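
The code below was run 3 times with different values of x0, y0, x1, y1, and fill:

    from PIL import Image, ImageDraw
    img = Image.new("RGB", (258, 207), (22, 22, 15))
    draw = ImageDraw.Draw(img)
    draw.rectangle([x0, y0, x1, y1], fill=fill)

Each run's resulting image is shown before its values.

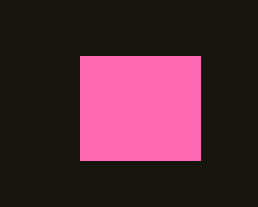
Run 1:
x0 = 80
y0 = 56
x1 = 200
y1 = 160
fill = 'hotpink'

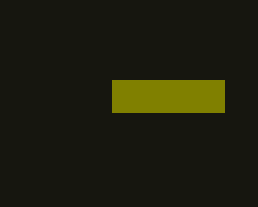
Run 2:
x0 = 112, y0 = 80, x1 = 224, y1 = 112, fill = 'olive'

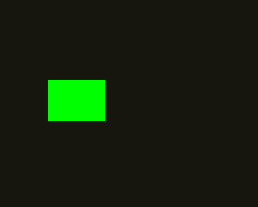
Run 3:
x0 = 48
y0 = 80
x1 = 104
y1 = 120
fill = 'lime'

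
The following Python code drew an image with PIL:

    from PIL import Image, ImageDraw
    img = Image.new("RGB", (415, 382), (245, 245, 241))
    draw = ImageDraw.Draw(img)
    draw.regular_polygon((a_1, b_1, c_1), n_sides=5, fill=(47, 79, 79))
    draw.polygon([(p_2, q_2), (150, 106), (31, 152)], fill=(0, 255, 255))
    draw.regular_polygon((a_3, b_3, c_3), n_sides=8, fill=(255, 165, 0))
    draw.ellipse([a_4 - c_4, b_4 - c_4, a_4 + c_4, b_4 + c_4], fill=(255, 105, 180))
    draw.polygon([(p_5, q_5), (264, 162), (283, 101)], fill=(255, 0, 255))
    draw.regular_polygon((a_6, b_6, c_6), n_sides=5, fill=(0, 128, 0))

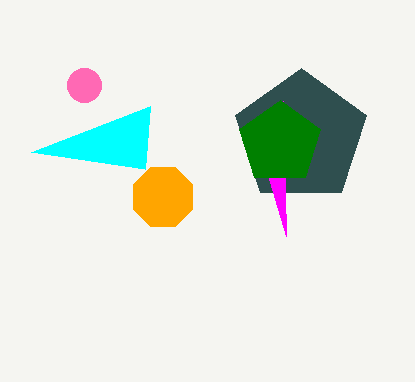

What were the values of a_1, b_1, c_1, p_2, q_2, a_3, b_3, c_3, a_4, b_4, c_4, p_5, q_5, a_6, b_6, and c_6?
a_1 = 301
b_1 = 137
c_1 = 69
p_2 = 145
q_2 = 169
a_3 = 163
b_3 = 197
c_3 = 32
a_4 = 84
b_4 = 85
c_4 = 17
p_5 = 286
q_5 = 236
a_6 = 280
b_6 = 143
c_6 = 43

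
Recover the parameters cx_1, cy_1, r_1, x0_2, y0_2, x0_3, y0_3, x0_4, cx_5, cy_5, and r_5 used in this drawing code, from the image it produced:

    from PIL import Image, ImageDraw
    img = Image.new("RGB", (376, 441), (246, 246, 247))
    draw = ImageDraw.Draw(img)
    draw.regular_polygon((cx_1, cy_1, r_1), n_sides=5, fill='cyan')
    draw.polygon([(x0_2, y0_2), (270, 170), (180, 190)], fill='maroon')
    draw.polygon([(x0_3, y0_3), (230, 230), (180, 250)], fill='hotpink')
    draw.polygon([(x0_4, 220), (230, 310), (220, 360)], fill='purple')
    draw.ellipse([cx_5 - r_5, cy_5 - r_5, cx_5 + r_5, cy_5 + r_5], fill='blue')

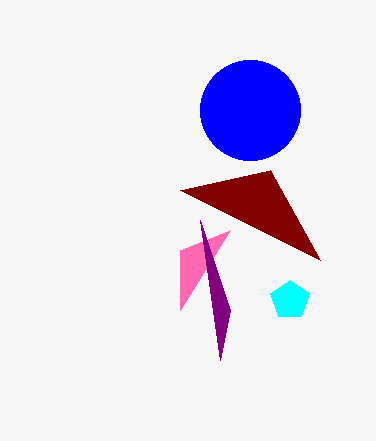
cx_1 = 290
cy_1 = 300
r_1 = 20
x0_2 = 320
y0_2 = 260
x0_3 = 180
y0_3 = 310
x0_4 = 200
cx_5 = 250
cy_5 = 110
r_5 = 50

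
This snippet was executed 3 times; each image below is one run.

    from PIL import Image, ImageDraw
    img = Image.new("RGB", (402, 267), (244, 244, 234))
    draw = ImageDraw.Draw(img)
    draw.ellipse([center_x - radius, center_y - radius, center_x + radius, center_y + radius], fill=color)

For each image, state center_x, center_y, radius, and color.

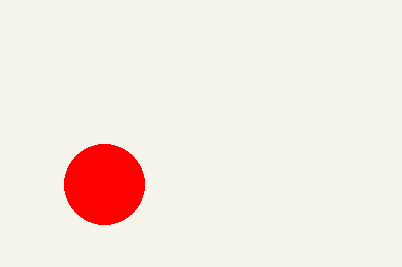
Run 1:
center_x = 104; center_y = 184; radius = 40; color = 'red'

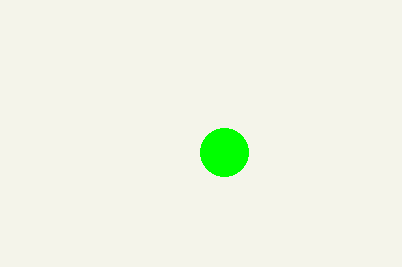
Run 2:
center_x = 224, center_y = 152, radius = 24, color = 'lime'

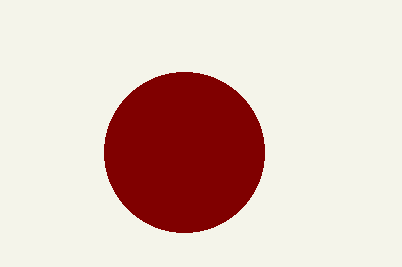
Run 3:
center_x = 184
center_y = 152
radius = 80
color = 'maroon'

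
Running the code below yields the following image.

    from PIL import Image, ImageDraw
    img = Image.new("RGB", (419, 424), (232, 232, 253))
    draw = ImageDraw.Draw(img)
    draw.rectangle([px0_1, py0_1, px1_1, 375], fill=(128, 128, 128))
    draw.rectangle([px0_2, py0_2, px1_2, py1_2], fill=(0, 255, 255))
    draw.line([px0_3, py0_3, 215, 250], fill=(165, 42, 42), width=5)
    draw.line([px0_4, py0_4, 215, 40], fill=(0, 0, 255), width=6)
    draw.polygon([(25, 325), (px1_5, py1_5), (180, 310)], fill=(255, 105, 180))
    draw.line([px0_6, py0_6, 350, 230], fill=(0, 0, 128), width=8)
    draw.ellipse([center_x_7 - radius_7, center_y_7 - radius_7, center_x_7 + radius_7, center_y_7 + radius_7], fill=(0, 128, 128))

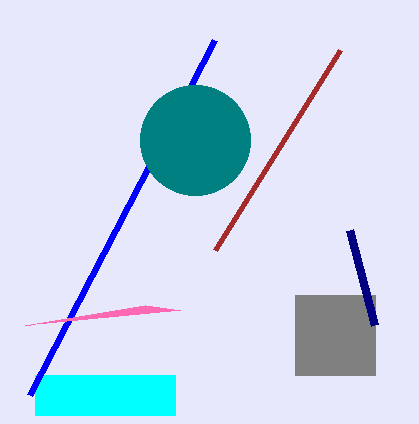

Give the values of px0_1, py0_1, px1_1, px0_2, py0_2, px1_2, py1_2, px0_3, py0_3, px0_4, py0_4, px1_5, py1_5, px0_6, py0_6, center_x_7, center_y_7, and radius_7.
px0_1 = 295
py0_1 = 295
px1_1 = 375
px0_2 = 35
py0_2 = 375
px1_2 = 175
py1_2 = 415
px0_3 = 340
py0_3 = 50
px0_4 = 30
py0_4 = 395
px1_5 = 145
py1_5 = 305
px0_6 = 375
py0_6 = 325
center_x_7 = 195
center_y_7 = 140
radius_7 = 55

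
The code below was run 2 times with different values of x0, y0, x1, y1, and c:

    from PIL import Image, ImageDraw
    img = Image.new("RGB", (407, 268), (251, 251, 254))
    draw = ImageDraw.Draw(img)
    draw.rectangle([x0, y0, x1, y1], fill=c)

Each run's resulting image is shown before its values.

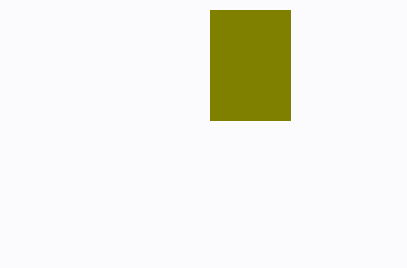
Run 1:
x0 = 210, y0 = 10, x1 = 290, y1 = 120, c = 'olive'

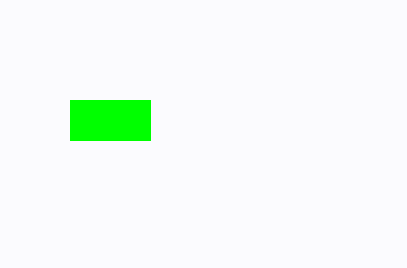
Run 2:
x0 = 70; y0 = 100; x1 = 150; y1 = 140; c = 'lime'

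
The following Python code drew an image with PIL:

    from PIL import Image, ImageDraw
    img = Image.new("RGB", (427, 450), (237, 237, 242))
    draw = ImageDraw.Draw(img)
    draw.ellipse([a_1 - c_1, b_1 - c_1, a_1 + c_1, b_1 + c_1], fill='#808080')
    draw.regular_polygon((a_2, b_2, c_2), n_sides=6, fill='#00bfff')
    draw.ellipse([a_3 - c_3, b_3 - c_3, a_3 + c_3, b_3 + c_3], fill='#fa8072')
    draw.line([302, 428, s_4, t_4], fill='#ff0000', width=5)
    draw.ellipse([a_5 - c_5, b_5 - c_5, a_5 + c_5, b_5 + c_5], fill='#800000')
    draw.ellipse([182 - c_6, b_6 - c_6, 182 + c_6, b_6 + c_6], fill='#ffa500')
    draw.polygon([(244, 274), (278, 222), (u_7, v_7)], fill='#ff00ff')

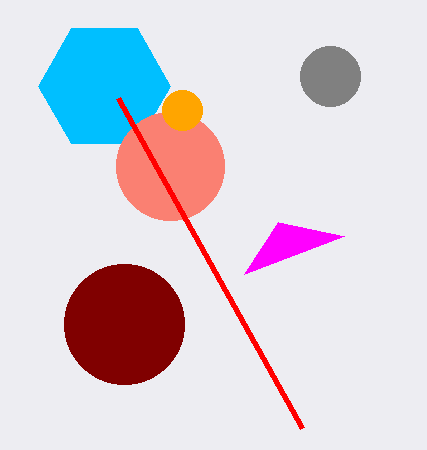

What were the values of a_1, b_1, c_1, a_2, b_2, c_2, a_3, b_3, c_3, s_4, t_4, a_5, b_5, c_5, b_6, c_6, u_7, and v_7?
a_1 = 330
b_1 = 76
c_1 = 30
a_2 = 104
b_2 = 86
c_2 = 66
a_3 = 170
b_3 = 166
c_3 = 54
s_4 = 118
t_4 = 98
a_5 = 124
b_5 = 324
c_5 = 60
b_6 = 110
c_6 = 20
u_7 = 344
v_7 = 236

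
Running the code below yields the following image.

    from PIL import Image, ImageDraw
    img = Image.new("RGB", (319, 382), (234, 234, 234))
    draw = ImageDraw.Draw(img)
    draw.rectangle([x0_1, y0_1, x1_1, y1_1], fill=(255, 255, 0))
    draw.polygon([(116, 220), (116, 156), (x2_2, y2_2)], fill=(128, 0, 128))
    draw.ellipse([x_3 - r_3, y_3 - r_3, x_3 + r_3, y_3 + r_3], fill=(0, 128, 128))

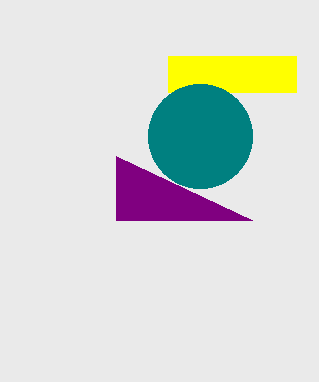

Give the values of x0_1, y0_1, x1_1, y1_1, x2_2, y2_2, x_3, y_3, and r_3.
x0_1 = 168; y0_1 = 56; x1_1 = 296; y1_1 = 92; x2_2 = 252; y2_2 = 220; x_3 = 200; y_3 = 136; r_3 = 52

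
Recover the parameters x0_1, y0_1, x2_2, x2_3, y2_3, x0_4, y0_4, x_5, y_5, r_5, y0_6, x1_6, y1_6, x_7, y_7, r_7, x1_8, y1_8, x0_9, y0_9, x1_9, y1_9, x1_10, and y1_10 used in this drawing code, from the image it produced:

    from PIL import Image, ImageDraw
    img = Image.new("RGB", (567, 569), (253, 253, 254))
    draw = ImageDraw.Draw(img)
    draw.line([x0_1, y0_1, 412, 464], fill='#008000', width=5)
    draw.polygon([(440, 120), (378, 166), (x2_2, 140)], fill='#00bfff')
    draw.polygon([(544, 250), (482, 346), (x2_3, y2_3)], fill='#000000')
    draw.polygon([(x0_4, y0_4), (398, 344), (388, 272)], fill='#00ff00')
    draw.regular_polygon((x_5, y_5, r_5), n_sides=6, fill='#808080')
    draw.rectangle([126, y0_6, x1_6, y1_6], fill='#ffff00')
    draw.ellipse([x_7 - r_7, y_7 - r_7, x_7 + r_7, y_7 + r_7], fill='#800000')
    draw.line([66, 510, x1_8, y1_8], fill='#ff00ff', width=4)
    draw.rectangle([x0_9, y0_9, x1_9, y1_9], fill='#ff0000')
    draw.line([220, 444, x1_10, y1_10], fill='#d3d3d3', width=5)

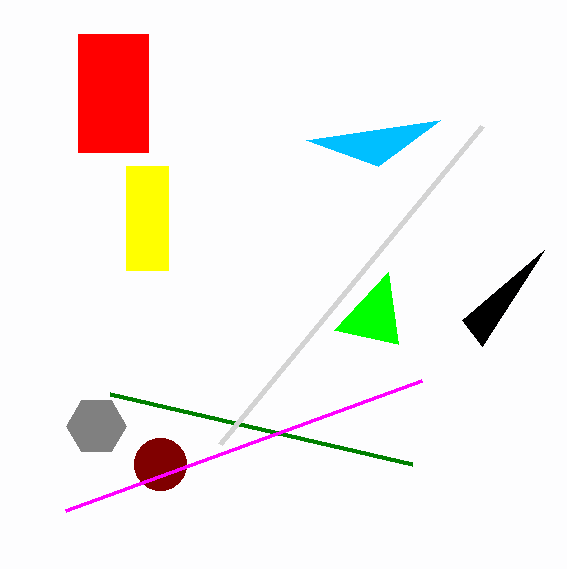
x0_1 = 110
y0_1 = 394
x2_2 = 306
x2_3 = 462
y2_3 = 320
x0_4 = 334
y0_4 = 330
x_5 = 96
y_5 = 426
r_5 = 30
y0_6 = 166
x1_6 = 168
y1_6 = 270
x_7 = 160
y_7 = 464
r_7 = 26
x1_8 = 422
y1_8 = 380
x0_9 = 78
y0_9 = 34
x1_9 = 148
y1_9 = 152
x1_10 = 482
y1_10 = 126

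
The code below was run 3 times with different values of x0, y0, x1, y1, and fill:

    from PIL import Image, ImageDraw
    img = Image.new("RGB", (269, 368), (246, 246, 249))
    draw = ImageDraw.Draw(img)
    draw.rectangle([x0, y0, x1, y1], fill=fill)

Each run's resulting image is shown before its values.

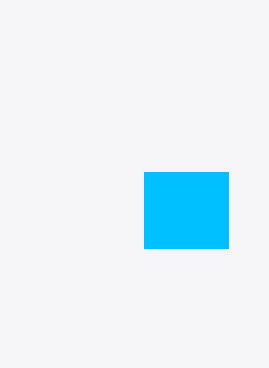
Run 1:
x0 = 144, y0 = 172, x1 = 228, y1 = 248, fill = 'deepskyblue'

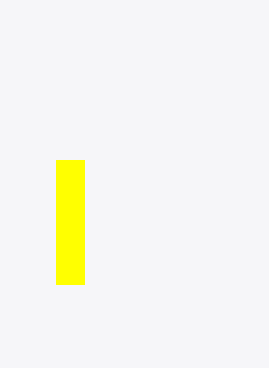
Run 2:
x0 = 56, y0 = 160, x1 = 84, y1 = 284, fill = 'yellow'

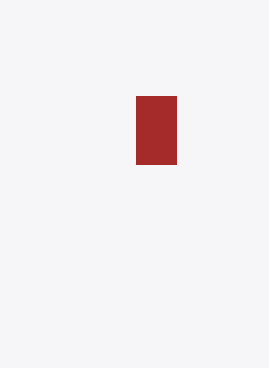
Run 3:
x0 = 136; y0 = 96; x1 = 176; y1 = 164; fill = 'brown'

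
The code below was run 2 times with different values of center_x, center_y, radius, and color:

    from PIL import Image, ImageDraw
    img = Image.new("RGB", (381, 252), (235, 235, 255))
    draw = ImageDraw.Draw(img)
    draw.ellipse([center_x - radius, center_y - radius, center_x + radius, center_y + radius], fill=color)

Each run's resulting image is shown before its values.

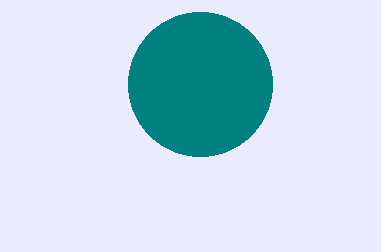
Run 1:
center_x = 200, center_y = 84, radius = 72, color = 'teal'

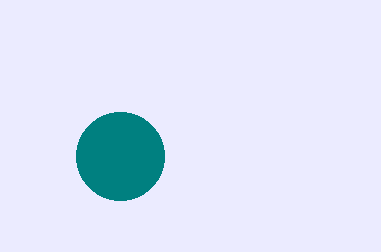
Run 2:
center_x = 120, center_y = 156, radius = 44, color = 'teal'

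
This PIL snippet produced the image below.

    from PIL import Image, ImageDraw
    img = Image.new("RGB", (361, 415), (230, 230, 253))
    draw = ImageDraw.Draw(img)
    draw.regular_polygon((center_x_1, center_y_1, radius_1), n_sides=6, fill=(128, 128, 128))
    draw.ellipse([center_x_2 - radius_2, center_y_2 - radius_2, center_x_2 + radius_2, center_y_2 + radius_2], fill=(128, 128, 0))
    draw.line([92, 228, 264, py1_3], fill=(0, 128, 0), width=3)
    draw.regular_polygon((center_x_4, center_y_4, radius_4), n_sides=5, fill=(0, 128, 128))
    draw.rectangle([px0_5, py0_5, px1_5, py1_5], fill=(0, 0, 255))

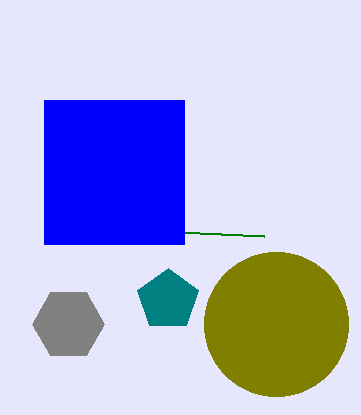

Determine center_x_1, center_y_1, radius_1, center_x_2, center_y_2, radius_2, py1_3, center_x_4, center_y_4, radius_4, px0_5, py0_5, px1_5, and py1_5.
center_x_1 = 68; center_y_1 = 324; radius_1 = 36; center_x_2 = 276; center_y_2 = 324; radius_2 = 72; py1_3 = 236; center_x_4 = 168; center_y_4 = 300; radius_4 = 32; px0_5 = 44; py0_5 = 100; px1_5 = 184; py1_5 = 244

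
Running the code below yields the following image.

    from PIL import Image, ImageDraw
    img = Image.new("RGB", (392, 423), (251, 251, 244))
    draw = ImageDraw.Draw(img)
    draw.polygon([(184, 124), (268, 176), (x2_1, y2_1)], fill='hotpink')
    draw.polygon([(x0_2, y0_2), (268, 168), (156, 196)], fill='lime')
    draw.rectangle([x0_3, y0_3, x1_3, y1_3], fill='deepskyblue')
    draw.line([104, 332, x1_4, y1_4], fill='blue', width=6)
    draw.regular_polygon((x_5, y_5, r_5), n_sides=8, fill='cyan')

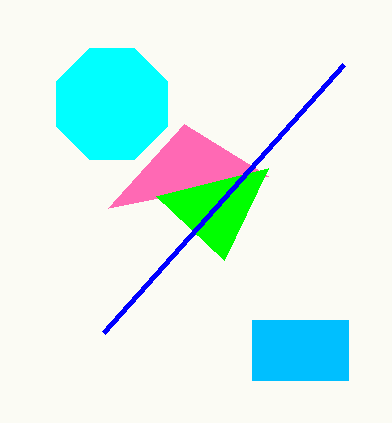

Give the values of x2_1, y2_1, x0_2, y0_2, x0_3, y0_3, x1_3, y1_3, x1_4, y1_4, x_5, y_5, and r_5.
x2_1 = 108; y2_1 = 208; x0_2 = 224; y0_2 = 260; x0_3 = 252; y0_3 = 320; x1_3 = 348; y1_3 = 380; x1_4 = 344; y1_4 = 64; x_5 = 112; y_5 = 104; r_5 = 60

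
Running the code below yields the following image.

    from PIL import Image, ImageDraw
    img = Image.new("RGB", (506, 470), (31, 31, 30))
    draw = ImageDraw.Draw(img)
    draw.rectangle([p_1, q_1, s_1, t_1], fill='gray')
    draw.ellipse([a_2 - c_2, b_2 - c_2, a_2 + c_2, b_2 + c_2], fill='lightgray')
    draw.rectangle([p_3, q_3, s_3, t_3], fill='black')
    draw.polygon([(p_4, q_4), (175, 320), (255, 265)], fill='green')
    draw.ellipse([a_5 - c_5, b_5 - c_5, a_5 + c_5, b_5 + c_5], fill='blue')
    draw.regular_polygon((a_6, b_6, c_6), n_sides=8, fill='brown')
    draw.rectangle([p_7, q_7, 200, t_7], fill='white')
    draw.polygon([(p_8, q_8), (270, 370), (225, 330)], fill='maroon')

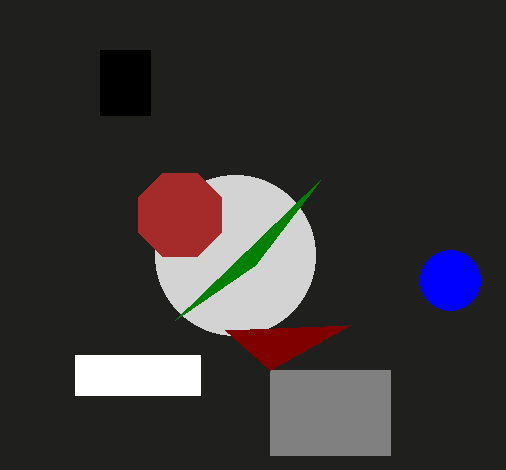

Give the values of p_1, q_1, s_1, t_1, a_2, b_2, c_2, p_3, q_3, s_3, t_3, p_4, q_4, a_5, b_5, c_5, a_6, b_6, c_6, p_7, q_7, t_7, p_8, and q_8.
p_1 = 270, q_1 = 370, s_1 = 390, t_1 = 455, a_2 = 235, b_2 = 255, c_2 = 80, p_3 = 100, q_3 = 50, s_3 = 150, t_3 = 115, p_4 = 320, q_4 = 180, a_5 = 450, b_5 = 280, c_5 = 30, a_6 = 180, b_6 = 215, c_6 = 45, p_7 = 75, q_7 = 355, t_7 = 395, p_8 = 350, q_8 = 325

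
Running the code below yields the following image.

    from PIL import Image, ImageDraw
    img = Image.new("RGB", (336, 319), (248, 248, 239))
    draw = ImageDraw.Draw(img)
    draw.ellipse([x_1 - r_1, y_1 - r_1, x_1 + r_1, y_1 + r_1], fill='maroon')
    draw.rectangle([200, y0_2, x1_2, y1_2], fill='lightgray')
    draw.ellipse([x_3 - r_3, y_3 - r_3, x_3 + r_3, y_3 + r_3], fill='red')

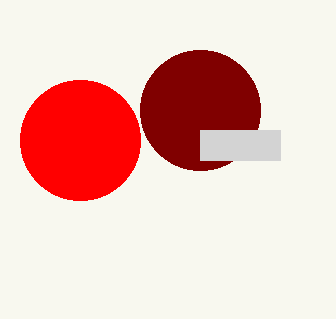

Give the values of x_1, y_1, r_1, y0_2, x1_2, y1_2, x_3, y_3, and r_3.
x_1 = 200, y_1 = 110, r_1 = 60, y0_2 = 130, x1_2 = 280, y1_2 = 160, x_3 = 80, y_3 = 140, r_3 = 60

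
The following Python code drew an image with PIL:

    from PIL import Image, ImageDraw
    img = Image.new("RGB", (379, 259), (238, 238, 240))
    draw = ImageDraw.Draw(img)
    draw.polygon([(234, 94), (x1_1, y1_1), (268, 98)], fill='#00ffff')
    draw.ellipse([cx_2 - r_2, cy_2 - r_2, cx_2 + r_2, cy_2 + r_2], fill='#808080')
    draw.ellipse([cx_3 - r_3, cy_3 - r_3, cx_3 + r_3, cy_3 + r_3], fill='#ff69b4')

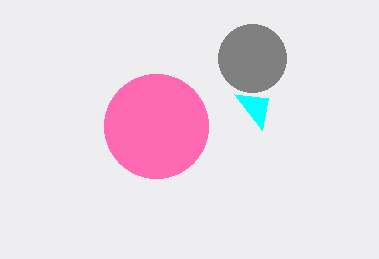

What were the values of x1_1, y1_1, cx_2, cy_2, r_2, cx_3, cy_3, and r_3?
x1_1 = 262, y1_1 = 130, cx_2 = 252, cy_2 = 58, r_2 = 34, cx_3 = 156, cy_3 = 126, r_3 = 52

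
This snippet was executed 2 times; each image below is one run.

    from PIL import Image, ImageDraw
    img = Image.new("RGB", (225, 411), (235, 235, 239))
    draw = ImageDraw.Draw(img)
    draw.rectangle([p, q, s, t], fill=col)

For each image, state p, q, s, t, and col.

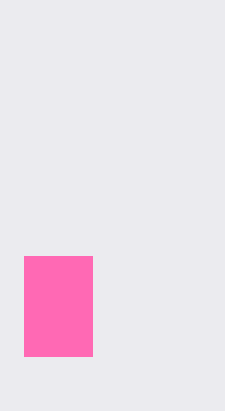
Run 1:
p = 24, q = 256, s = 92, t = 356, col = 'hotpink'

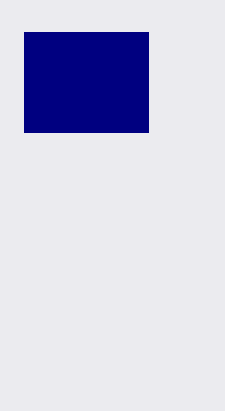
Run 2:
p = 24; q = 32; s = 148; t = 132; col = 'navy'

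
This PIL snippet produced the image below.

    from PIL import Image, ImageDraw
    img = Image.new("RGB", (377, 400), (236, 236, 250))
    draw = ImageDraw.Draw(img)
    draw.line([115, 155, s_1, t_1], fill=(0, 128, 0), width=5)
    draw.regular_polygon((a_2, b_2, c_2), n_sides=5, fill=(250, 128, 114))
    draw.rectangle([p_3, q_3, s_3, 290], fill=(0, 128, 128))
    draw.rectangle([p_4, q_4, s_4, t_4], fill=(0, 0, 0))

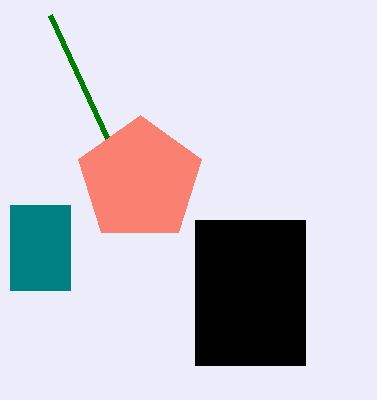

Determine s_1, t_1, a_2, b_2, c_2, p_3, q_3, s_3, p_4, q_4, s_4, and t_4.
s_1 = 50, t_1 = 15, a_2 = 140, b_2 = 180, c_2 = 65, p_3 = 10, q_3 = 205, s_3 = 70, p_4 = 195, q_4 = 220, s_4 = 305, t_4 = 365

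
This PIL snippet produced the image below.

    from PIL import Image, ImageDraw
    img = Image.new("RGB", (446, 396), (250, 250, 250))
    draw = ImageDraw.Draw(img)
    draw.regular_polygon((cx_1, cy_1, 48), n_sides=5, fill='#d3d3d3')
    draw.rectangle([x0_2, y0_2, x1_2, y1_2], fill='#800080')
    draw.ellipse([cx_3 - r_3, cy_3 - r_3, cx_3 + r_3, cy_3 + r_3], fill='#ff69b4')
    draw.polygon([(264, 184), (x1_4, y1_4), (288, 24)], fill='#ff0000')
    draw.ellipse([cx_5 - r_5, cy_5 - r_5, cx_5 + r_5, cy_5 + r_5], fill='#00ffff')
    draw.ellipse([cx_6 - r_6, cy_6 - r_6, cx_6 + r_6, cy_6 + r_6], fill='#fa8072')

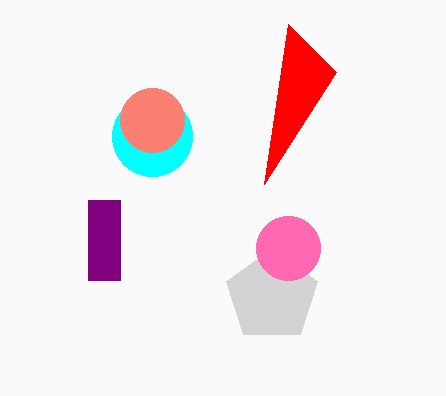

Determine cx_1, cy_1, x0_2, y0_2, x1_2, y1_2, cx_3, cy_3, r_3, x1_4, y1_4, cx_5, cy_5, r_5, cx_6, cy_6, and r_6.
cx_1 = 272, cy_1 = 296, x0_2 = 88, y0_2 = 200, x1_2 = 120, y1_2 = 280, cx_3 = 288, cy_3 = 248, r_3 = 32, x1_4 = 336, y1_4 = 72, cx_5 = 152, cy_5 = 136, r_5 = 40, cx_6 = 152, cy_6 = 120, r_6 = 32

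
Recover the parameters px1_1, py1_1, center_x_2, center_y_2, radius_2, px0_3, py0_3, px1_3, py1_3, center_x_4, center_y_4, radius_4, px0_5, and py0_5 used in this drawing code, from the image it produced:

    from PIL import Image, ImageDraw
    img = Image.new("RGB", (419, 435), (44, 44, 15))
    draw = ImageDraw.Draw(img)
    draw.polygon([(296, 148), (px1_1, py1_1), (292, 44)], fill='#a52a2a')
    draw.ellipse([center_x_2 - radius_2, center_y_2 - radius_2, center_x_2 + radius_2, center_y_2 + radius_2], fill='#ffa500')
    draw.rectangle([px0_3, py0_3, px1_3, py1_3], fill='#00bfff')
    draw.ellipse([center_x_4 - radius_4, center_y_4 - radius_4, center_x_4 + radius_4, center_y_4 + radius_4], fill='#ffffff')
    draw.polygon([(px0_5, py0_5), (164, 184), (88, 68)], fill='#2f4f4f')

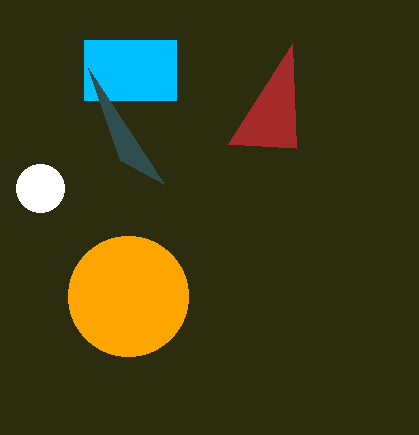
px1_1 = 228
py1_1 = 144
center_x_2 = 128
center_y_2 = 296
radius_2 = 60
px0_3 = 84
py0_3 = 40
px1_3 = 176
py1_3 = 100
center_x_4 = 40
center_y_4 = 188
radius_4 = 24
px0_5 = 120
py0_5 = 160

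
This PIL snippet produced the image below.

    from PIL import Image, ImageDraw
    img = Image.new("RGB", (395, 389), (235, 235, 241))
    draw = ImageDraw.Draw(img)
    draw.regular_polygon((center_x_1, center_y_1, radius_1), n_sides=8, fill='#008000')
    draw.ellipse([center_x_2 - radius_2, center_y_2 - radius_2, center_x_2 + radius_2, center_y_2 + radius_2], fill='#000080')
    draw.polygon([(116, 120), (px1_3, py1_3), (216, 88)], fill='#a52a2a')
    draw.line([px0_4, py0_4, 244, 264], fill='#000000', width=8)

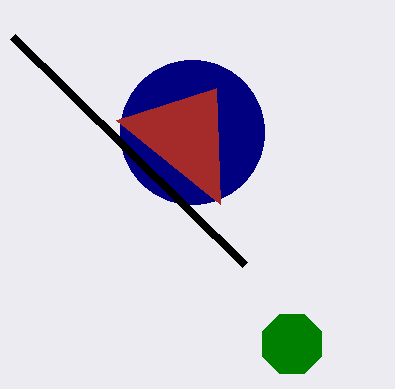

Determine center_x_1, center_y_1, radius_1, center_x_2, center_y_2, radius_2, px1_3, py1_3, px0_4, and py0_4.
center_x_1 = 292, center_y_1 = 344, radius_1 = 32, center_x_2 = 192, center_y_2 = 132, radius_2 = 72, px1_3 = 220, py1_3 = 204, px0_4 = 12, py0_4 = 36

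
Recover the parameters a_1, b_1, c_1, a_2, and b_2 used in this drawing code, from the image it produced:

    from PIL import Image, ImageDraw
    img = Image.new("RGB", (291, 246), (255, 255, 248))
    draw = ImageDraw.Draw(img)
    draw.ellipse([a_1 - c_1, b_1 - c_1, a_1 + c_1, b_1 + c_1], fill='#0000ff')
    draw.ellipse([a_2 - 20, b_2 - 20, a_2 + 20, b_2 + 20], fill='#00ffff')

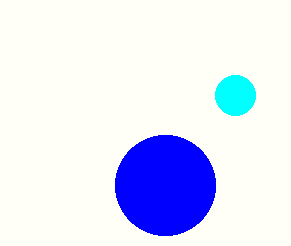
a_1 = 165, b_1 = 185, c_1 = 50, a_2 = 235, b_2 = 95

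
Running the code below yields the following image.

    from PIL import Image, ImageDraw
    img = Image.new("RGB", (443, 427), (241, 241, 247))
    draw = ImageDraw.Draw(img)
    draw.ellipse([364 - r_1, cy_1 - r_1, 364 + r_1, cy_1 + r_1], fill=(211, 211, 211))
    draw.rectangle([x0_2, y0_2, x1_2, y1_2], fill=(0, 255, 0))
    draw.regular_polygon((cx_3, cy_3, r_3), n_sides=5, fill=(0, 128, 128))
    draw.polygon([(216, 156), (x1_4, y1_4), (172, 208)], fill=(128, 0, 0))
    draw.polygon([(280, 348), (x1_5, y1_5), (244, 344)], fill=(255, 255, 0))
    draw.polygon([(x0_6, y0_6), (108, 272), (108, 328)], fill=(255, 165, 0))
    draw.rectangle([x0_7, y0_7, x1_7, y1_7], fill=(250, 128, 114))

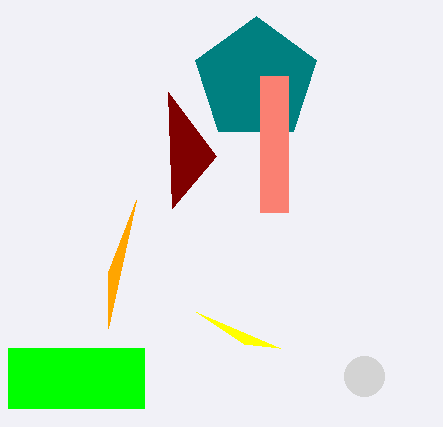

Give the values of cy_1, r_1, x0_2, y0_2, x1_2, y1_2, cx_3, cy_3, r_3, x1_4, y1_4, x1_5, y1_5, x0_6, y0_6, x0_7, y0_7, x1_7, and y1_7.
cy_1 = 376; r_1 = 20; x0_2 = 8; y0_2 = 348; x1_2 = 144; y1_2 = 408; cx_3 = 256; cy_3 = 80; r_3 = 64; x1_4 = 168; y1_4 = 92; x1_5 = 196; y1_5 = 312; x0_6 = 136; y0_6 = 200; x0_7 = 260; y0_7 = 76; x1_7 = 288; y1_7 = 212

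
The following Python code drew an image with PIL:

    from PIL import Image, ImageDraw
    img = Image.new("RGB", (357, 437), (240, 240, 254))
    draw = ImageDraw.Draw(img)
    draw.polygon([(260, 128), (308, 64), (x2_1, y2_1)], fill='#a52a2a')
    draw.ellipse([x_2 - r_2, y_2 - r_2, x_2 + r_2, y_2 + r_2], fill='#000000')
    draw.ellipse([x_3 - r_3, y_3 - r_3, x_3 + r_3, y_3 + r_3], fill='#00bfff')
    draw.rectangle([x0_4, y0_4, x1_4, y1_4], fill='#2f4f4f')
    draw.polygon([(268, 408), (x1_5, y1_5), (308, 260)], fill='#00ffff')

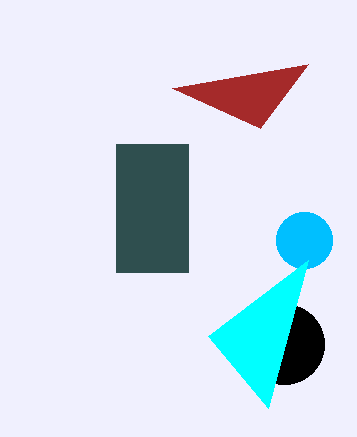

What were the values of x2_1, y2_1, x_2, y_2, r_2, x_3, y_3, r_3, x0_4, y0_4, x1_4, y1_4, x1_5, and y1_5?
x2_1 = 172, y2_1 = 88, x_2 = 284, y_2 = 344, r_2 = 40, x_3 = 304, y_3 = 240, r_3 = 28, x0_4 = 116, y0_4 = 144, x1_4 = 188, y1_4 = 272, x1_5 = 208, y1_5 = 336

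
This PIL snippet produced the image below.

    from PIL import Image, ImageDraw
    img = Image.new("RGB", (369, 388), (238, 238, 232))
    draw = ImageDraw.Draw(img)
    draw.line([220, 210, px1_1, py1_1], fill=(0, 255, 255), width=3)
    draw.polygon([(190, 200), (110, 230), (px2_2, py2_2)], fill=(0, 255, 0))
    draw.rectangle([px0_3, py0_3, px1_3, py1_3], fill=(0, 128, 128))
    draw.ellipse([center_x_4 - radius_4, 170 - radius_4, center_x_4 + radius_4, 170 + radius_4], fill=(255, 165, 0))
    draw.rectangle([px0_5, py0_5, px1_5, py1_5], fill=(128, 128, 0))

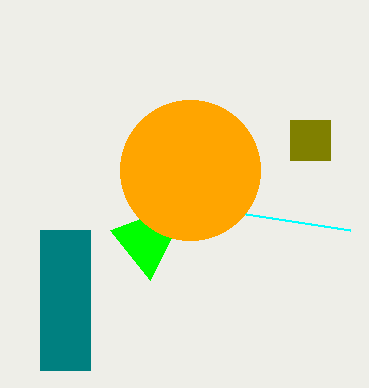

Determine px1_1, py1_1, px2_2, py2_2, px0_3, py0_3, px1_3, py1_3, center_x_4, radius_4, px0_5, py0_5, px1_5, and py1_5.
px1_1 = 350
py1_1 = 230
px2_2 = 150
py2_2 = 280
px0_3 = 40
py0_3 = 230
px1_3 = 90
py1_3 = 370
center_x_4 = 190
radius_4 = 70
px0_5 = 290
py0_5 = 120
px1_5 = 330
py1_5 = 160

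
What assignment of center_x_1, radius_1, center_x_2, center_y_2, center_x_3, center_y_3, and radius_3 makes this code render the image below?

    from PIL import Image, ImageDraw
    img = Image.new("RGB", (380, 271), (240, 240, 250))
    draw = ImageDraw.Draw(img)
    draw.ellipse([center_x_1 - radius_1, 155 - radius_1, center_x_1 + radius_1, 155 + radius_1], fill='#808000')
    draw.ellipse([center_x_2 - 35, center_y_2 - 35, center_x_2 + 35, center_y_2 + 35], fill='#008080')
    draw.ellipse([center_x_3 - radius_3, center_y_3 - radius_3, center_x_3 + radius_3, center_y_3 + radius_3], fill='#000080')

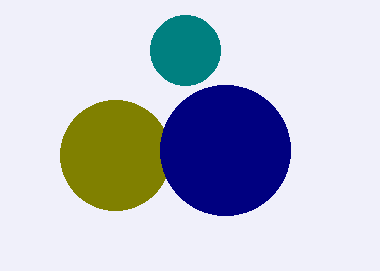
center_x_1 = 115; radius_1 = 55; center_x_2 = 185; center_y_2 = 50; center_x_3 = 225; center_y_3 = 150; radius_3 = 65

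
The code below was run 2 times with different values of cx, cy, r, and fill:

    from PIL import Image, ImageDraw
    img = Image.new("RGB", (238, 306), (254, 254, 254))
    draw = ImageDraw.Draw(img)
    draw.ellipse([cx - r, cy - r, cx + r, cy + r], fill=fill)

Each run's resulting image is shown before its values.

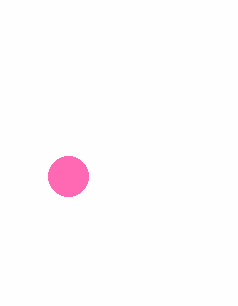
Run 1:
cx = 68, cy = 176, r = 20, fill = 'hotpink'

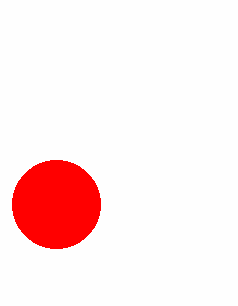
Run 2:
cx = 56; cy = 204; r = 44; fill = 'red'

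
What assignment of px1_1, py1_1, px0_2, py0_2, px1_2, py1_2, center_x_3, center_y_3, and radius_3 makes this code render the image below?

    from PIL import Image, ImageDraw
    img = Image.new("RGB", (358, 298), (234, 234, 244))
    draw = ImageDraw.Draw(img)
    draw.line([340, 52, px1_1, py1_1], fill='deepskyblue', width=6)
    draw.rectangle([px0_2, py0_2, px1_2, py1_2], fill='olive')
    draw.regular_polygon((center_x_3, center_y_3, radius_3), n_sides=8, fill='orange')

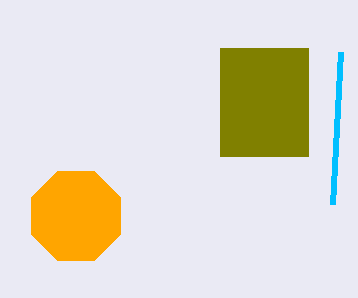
px1_1 = 332; py1_1 = 204; px0_2 = 220; py0_2 = 48; px1_2 = 308; py1_2 = 156; center_x_3 = 76; center_y_3 = 216; radius_3 = 48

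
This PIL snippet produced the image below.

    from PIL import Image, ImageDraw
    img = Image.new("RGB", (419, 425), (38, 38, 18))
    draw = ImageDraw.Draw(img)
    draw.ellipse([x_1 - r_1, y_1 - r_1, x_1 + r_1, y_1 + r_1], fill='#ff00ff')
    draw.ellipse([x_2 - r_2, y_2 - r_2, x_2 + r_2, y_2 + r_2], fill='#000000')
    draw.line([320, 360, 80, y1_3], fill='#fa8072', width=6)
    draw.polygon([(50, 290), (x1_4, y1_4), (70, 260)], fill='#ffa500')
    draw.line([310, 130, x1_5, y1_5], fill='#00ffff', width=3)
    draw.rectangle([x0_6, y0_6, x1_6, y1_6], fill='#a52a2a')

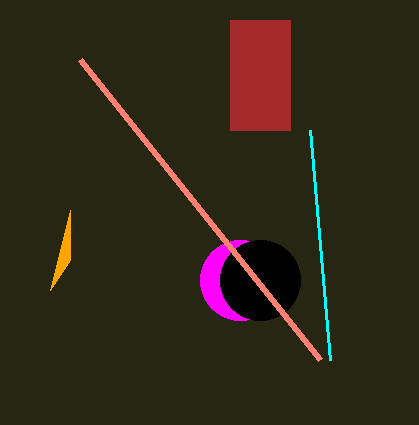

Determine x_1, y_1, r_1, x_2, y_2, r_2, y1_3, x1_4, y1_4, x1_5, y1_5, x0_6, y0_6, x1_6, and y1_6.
x_1 = 240; y_1 = 280; r_1 = 40; x_2 = 260; y_2 = 280; r_2 = 40; y1_3 = 60; x1_4 = 70; y1_4 = 210; x1_5 = 330; y1_5 = 360; x0_6 = 230; y0_6 = 20; x1_6 = 290; y1_6 = 130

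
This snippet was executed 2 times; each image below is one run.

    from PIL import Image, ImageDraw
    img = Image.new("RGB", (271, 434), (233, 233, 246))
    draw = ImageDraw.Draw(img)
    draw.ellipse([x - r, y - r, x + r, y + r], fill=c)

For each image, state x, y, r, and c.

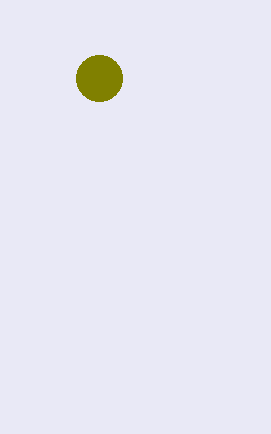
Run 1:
x = 99, y = 78, r = 23, c = 'olive'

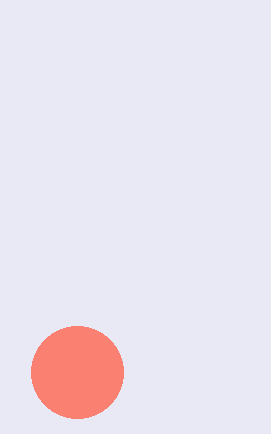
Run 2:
x = 77, y = 372, r = 46, c = 'salmon'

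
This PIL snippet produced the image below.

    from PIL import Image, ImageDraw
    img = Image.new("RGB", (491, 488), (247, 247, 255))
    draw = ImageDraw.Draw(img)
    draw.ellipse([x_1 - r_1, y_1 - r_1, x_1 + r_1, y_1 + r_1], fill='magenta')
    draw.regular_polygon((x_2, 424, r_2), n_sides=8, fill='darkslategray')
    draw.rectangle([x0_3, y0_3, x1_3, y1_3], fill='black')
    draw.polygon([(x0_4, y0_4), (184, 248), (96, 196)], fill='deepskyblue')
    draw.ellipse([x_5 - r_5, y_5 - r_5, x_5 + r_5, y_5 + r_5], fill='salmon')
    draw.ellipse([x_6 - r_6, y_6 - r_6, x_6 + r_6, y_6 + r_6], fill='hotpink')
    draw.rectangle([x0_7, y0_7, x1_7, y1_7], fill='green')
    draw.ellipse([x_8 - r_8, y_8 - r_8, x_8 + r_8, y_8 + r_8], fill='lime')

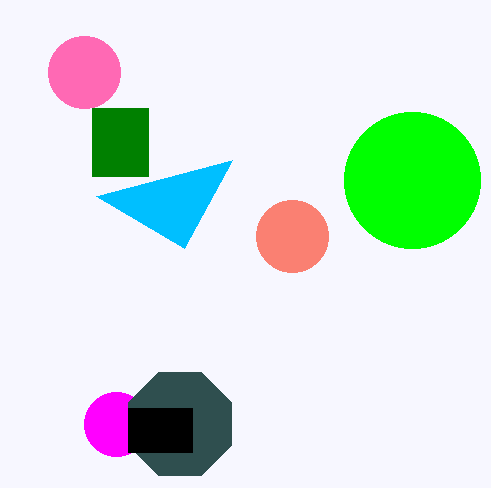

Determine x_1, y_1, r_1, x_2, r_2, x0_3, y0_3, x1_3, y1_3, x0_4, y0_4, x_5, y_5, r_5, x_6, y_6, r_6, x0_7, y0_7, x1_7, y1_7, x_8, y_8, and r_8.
x_1 = 116; y_1 = 424; r_1 = 32; x_2 = 180; r_2 = 56; x0_3 = 128; y0_3 = 408; x1_3 = 192; y1_3 = 452; x0_4 = 232; y0_4 = 160; x_5 = 292; y_5 = 236; r_5 = 36; x_6 = 84; y_6 = 72; r_6 = 36; x0_7 = 92; y0_7 = 108; x1_7 = 148; y1_7 = 176; x_8 = 412; y_8 = 180; r_8 = 68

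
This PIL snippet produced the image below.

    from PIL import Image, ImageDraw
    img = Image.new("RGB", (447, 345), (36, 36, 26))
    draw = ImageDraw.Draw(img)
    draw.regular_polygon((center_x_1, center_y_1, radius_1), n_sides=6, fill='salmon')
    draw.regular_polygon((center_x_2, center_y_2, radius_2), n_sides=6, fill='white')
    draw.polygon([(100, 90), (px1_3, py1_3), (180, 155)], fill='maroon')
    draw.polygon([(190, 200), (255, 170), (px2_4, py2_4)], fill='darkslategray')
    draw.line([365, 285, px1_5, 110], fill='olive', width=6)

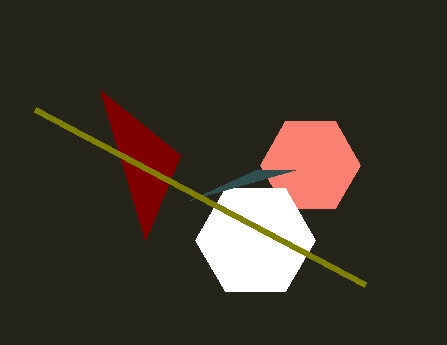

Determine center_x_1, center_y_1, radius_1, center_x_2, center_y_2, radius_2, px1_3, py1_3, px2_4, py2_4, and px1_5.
center_x_1 = 310
center_y_1 = 165
radius_1 = 50
center_x_2 = 255
center_y_2 = 240
radius_2 = 60
px1_3 = 145
py1_3 = 240
px2_4 = 295
py2_4 = 170
px1_5 = 35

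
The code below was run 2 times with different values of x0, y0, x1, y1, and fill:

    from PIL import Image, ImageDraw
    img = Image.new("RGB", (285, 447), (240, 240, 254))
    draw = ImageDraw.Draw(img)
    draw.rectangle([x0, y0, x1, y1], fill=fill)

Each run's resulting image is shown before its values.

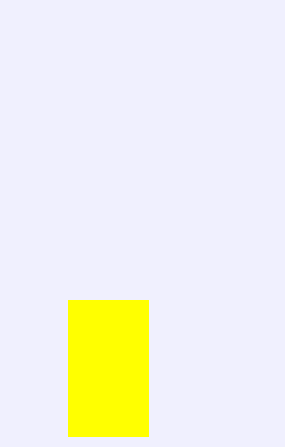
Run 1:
x0 = 68
y0 = 300
x1 = 148
y1 = 436
fill = 'yellow'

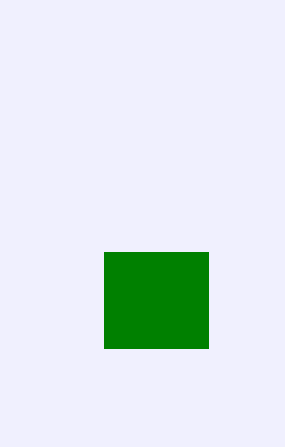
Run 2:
x0 = 104; y0 = 252; x1 = 208; y1 = 348; fill = 'green'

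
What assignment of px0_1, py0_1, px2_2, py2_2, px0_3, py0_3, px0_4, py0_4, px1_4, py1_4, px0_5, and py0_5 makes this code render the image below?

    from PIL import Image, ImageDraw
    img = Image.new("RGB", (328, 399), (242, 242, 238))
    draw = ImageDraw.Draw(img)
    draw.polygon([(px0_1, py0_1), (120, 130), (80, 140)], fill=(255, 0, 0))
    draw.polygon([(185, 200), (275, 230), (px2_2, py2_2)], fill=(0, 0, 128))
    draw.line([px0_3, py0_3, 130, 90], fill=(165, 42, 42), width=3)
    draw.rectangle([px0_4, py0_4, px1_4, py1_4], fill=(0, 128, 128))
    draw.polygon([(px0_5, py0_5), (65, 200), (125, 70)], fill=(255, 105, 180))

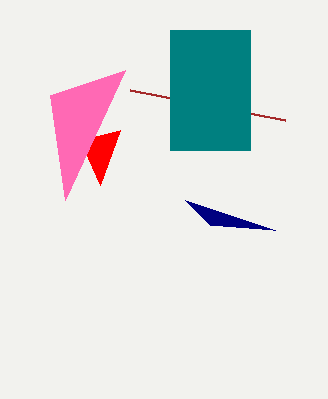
px0_1 = 100
py0_1 = 185
px2_2 = 210
py2_2 = 225
px0_3 = 285
py0_3 = 120
px0_4 = 170
py0_4 = 30
px1_4 = 250
py1_4 = 150
px0_5 = 50
py0_5 = 95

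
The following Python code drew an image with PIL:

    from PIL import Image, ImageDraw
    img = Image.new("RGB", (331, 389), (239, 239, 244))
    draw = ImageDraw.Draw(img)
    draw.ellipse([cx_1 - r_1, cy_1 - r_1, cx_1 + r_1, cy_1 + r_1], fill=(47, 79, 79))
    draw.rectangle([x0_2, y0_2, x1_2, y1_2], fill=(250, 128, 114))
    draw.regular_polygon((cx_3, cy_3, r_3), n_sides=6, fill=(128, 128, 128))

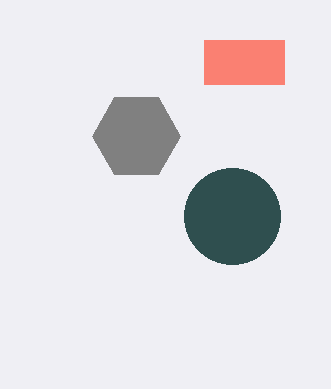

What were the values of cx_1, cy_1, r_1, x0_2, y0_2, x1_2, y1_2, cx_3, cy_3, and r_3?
cx_1 = 232
cy_1 = 216
r_1 = 48
x0_2 = 204
y0_2 = 40
x1_2 = 284
y1_2 = 84
cx_3 = 136
cy_3 = 136
r_3 = 44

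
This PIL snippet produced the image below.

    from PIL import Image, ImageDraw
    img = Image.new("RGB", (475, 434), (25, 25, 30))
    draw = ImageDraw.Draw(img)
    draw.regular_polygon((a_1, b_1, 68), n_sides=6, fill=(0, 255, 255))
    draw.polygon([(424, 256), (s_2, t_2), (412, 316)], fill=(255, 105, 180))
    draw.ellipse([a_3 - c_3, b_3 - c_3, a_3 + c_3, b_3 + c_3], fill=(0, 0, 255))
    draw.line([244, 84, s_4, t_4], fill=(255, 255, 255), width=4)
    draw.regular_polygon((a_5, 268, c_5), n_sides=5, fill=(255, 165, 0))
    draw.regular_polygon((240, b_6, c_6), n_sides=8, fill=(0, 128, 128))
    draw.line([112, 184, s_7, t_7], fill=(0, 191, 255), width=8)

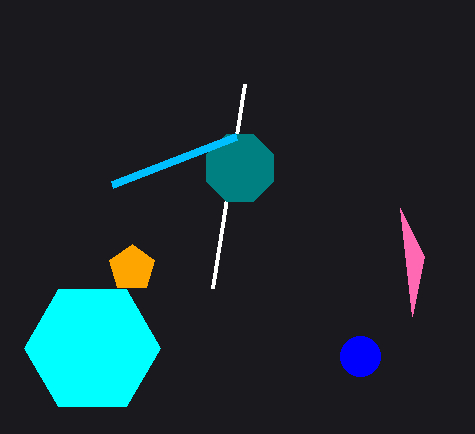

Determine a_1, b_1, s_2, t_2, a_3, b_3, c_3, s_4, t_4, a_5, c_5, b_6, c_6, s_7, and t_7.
a_1 = 92, b_1 = 348, s_2 = 400, t_2 = 208, a_3 = 360, b_3 = 356, c_3 = 20, s_4 = 212, t_4 = 288, a_5 = 132, c_5 = 24, b_6 = 168, c_6 = 36, s_7 = 236, t_7 = 136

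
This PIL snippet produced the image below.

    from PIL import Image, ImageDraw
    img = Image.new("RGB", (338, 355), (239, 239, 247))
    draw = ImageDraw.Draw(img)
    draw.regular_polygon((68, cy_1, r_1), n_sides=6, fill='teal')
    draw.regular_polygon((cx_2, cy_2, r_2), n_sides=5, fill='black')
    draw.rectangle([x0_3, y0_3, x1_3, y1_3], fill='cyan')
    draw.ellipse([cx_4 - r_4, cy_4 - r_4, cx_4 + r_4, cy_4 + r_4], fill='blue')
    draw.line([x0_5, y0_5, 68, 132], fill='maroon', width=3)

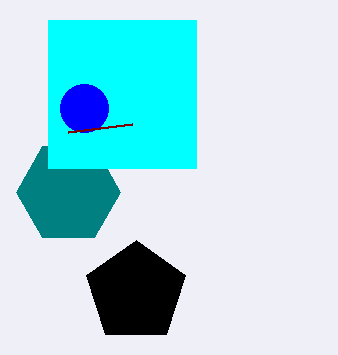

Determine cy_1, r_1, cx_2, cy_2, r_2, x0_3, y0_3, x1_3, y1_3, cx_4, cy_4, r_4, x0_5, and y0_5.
cy_1 = 192; r_1 = 52; cx_2 = 136; cy_2 = 292; r_2 = 52; x0_3 = 48; y0_3 = 20; x1_3 = 196; y1_3 = 168; cx_4 = 84; cy_4 = 108; r_4 = 24; x0_5 = 132; y0_5 = 124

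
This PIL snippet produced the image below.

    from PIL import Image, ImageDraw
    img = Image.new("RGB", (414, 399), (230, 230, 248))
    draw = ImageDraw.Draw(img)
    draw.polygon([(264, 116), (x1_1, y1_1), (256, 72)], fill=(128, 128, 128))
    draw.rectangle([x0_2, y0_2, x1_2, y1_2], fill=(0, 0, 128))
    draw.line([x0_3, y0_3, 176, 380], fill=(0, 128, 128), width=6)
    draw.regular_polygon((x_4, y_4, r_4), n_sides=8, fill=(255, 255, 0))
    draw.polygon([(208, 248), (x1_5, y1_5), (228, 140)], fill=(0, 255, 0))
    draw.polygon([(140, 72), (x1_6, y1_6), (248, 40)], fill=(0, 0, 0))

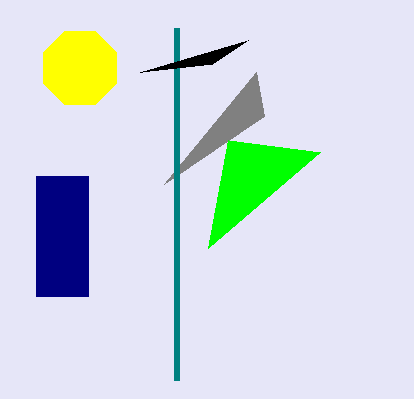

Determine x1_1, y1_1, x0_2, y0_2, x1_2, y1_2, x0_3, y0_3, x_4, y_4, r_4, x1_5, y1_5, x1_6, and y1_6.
x1_1 = 164; y1_1 = 184; x0_2 = 36; y0_2 = 176; x1_2 = 88; y1_2 = 296; x0_3 = 176; y0_3 = 28; x_4 = 80; y_4 = 68; r_4 = 40; x1_5 = 320; y1_5 = 152; x1_6 = 212; y1_6 = 64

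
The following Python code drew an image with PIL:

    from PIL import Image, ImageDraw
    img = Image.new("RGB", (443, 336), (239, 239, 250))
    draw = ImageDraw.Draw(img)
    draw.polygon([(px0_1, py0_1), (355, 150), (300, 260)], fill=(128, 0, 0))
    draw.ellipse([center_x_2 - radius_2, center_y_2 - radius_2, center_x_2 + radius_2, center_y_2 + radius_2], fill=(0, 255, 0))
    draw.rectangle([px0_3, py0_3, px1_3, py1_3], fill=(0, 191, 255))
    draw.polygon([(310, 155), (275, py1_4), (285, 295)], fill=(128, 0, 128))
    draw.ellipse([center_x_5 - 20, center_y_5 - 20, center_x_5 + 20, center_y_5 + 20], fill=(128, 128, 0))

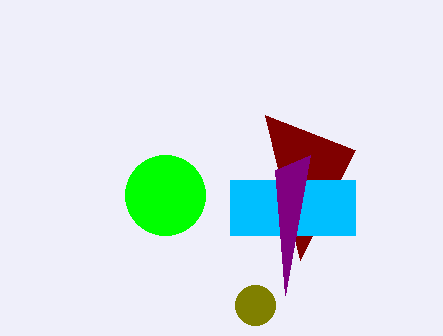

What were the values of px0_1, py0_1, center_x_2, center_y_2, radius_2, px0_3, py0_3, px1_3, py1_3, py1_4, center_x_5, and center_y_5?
px0_1 = 265; py0_1 = 115; center_x_2 = 165; center_y_2 = 195; radius_2 = 40; px0_3 = 230; py0_3 = 180; px1_3 = 355; py1_3 = 235; py1_4 = 170; center_x_5 = 255; center_y_5 = 305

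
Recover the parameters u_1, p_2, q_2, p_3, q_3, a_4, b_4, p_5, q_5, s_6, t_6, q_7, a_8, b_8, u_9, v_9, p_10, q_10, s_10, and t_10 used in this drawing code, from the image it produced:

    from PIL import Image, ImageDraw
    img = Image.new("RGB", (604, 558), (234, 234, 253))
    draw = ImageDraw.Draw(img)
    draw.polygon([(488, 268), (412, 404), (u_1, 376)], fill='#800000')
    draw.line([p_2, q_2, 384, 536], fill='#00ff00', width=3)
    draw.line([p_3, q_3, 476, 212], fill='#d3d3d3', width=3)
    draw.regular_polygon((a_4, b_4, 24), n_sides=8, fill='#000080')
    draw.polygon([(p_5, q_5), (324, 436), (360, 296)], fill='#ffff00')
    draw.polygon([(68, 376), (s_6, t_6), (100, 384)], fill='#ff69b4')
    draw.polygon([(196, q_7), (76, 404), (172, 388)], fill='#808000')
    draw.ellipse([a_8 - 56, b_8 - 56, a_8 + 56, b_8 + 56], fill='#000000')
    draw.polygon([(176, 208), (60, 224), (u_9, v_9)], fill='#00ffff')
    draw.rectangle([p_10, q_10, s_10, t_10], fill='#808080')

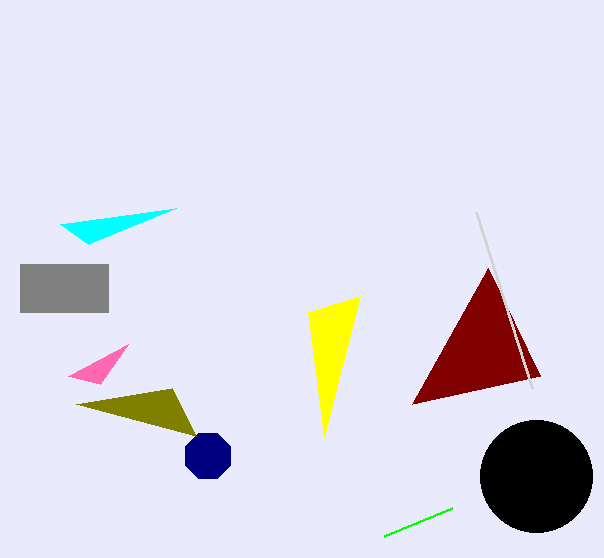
u_1 = 540
p_2 = 452
q_2 = 508
p_3 = 532
q_3 = 388
a_4 = 208
b_4 = 456
p_5 = 308
q_5 = 312
s_6 = 128
t_6 = 344
q_7 = 436
a_8 = 536
b_8 = 476
u_9 = 88
v_9 = 244
p_10 = 20
q_10 = 264
s_10 = 108
t_10 = 312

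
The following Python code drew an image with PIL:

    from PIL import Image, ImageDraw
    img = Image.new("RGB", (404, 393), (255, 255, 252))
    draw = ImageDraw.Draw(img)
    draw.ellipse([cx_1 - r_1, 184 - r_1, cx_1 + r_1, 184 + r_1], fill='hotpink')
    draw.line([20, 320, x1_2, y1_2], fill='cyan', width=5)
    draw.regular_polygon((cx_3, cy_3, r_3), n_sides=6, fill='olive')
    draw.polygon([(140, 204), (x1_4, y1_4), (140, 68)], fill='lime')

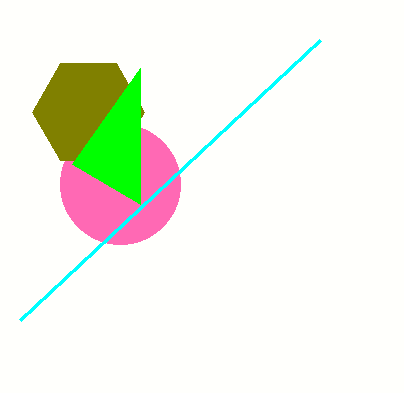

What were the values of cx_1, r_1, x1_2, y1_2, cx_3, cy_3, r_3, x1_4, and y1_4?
cx_1 = 120, r_1 = 60, x1_2 = 320, y1_2 = 40, cx_3 = 88, cy_3 = 112, r_3 = 56, x1_4 = 72, y1_4 = 164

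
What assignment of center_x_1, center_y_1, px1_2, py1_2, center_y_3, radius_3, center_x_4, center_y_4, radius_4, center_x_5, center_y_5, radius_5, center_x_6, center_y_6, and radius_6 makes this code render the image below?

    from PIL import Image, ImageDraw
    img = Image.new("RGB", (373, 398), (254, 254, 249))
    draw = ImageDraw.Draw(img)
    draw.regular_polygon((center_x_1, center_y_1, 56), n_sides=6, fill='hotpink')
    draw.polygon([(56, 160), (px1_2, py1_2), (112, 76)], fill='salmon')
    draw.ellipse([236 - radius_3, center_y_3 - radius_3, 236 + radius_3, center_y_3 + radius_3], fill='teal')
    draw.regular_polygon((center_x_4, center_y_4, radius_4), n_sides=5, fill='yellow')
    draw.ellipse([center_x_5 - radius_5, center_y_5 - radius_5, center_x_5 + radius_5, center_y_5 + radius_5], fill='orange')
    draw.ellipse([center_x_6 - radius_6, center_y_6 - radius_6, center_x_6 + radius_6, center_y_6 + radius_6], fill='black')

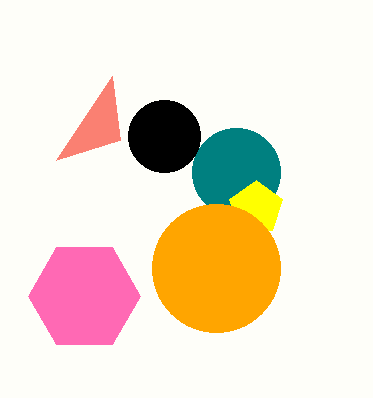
center_x_1 = 84
center_y_1 = 296
px1_2 = 120
py1_2 = 140
center_y_3 = 172
radius_3 = 44
center_x_4 = 256
center_y_4 = 208
radius_4 = 28
center_x_5 = 216
center_y_5 = 268
radius_5 = 64
center_x_6 = 164
center_y_6 = 136
radius_6 = 36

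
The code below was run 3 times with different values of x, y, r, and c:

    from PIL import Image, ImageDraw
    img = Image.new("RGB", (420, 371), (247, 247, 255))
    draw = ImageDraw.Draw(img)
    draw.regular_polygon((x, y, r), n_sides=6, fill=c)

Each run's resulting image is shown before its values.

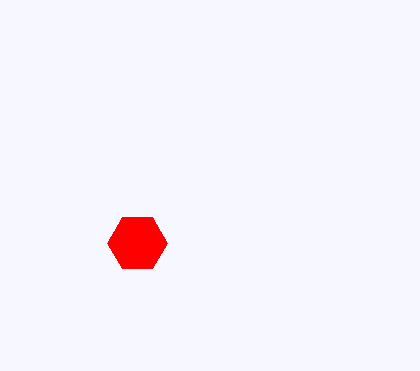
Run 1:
x = 137; y = 243; r = 30; c = 'red'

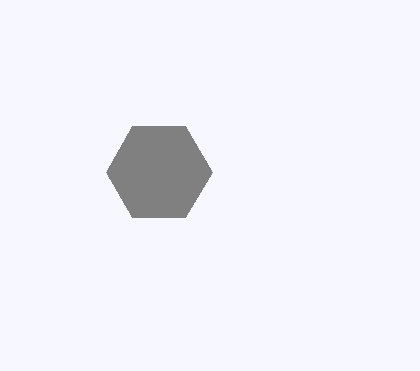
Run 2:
x = 159
y = 172
r = 53
c = 'gray'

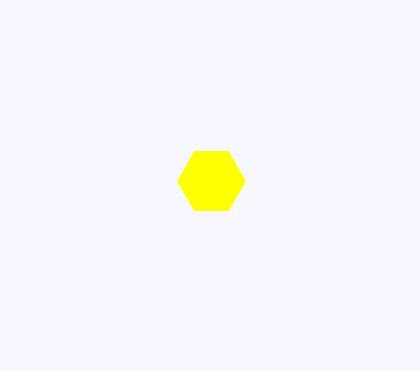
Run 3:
x = 211, y = 181, r = 34, c = 'yellow'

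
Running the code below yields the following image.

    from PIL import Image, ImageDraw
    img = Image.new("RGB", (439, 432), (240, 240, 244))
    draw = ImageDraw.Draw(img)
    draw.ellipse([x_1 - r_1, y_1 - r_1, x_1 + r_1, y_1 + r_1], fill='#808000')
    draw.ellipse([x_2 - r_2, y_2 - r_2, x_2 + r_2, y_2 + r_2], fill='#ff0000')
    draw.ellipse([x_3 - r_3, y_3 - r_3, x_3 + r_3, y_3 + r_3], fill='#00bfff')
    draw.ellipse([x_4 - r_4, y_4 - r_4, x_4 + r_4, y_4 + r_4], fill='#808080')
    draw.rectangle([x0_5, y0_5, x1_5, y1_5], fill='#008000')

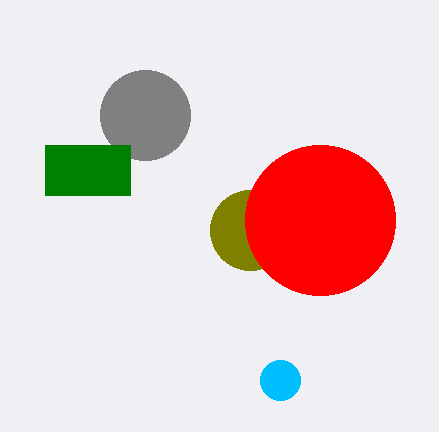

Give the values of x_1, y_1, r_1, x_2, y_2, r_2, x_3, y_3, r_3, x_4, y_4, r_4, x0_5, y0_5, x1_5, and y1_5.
x_1 = 250, y_1 = 230, r_1 = 40, x_2 = 320, y_2 = 220, r_2 = 75, x_3 = 280, y_3 = 380, r_3 = 20, x_4 = 145, y_4 = 115, r_4 = 45, x0_5 = 45, y0_5 = 145, x1_5 = 130, y1_5 = 195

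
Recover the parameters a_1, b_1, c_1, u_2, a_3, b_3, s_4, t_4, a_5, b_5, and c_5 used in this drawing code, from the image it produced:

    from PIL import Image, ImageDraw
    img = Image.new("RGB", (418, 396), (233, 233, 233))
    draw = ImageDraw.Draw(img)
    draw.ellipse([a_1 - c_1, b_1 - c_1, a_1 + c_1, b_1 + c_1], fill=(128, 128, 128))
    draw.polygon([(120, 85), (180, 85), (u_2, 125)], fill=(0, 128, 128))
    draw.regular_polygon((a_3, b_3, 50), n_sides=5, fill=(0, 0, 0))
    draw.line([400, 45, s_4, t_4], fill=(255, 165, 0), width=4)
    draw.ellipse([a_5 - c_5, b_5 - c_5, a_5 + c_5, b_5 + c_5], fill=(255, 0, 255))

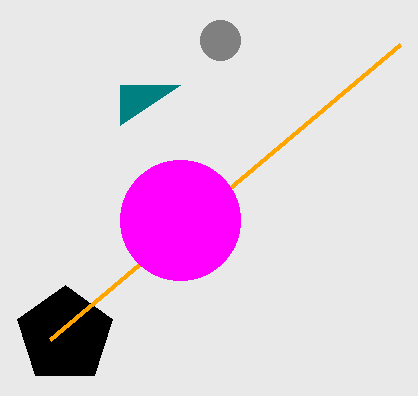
a_1 = 220, b_1 = 40, c_1 = 20, u_2 = 120, a_3 = 65, b_3 = 335, s_4 = 50, t_4 = 340, a_5 = 180, b_5 = 220, c_5 = 60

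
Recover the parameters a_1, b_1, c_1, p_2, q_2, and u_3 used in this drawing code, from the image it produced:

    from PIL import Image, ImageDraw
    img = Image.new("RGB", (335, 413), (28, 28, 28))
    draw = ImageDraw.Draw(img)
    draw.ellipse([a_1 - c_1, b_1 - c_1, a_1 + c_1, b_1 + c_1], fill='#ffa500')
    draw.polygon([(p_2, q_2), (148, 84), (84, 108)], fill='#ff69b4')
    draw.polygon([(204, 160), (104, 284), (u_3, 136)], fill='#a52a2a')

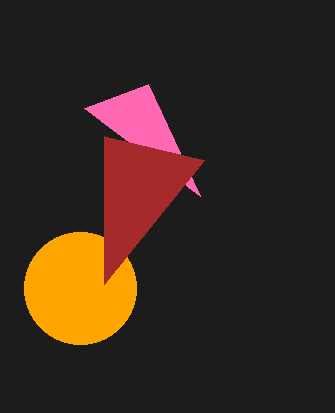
a_1 = 80; b_1 = 288; c_1 = 56; p_2 = 200; q_2 = 196; u_3 = 104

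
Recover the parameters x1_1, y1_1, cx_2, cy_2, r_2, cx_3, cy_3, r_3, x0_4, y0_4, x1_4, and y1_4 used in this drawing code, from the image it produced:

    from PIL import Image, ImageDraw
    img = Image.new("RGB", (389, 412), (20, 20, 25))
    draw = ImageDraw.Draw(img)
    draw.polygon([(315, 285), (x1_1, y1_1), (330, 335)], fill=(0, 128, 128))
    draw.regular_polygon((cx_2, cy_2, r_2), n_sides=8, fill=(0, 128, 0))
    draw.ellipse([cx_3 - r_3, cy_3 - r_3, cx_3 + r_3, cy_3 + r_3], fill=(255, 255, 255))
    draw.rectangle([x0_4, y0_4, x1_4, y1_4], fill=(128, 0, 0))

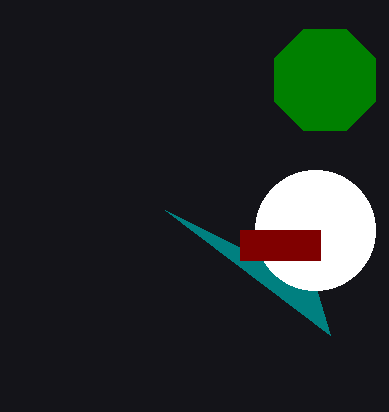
x1_1 = 165; y1_1 = 210; cx_2 = 325; cy_2 = 80; r_2 = 55; cx_3 = 315; cy_3 = 230; r_3 = 60; x0_4 = 240; y0_4 = 230; x1_4 = 320; y1_4 = 260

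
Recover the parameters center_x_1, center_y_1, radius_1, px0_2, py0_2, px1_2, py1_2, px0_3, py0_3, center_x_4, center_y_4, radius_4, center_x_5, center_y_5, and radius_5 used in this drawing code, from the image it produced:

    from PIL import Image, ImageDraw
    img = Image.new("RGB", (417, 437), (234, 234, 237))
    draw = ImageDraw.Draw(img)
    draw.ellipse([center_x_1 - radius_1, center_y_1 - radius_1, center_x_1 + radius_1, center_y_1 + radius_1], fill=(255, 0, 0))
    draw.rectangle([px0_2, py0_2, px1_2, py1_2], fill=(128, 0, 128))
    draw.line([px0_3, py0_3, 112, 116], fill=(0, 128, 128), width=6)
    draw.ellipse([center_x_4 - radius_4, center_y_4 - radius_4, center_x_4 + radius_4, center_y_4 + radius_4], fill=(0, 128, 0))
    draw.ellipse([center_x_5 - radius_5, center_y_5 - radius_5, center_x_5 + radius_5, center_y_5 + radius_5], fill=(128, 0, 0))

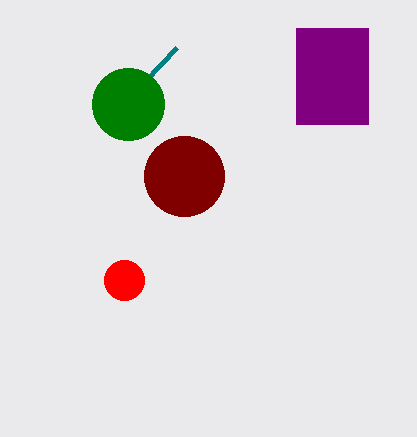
center_x_1 = 124
center_y_1 = 280
radius_1 = 20
px0_2 = 296
py0_2 = 28
px1_2 = 368
py1_2 = 124
px0_3 = 176
py0_3 = 48
center_x_4 = 128
center_y_4 = 104
radius_4 = 36
center_x_5 = 184
center_y_5 = 176
radius_5 = 40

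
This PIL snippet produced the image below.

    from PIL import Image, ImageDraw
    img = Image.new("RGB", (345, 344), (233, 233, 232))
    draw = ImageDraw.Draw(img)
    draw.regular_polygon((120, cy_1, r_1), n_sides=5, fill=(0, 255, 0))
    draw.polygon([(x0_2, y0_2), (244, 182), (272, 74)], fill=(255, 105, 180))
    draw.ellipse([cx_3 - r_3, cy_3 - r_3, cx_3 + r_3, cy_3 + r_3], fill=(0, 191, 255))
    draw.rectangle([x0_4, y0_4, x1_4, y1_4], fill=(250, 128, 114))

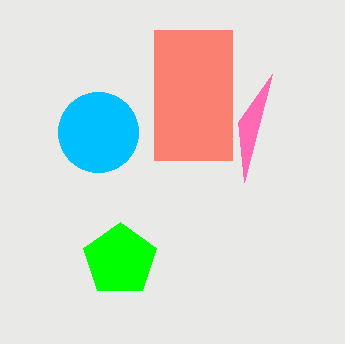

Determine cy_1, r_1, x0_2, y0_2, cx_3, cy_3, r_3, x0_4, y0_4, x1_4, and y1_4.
cy_1 = 260, r_1 = 38, x0_2 = 238, y0_2 = 122, cx_3 = 98, cy_3 = 132, r_3 = 40, x0_4 = 154, y0_4 = 30, x1_4 = 232, y1_4 = 160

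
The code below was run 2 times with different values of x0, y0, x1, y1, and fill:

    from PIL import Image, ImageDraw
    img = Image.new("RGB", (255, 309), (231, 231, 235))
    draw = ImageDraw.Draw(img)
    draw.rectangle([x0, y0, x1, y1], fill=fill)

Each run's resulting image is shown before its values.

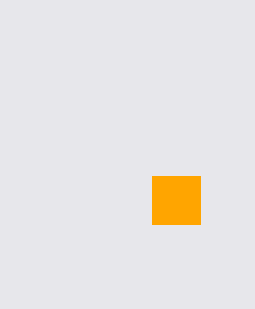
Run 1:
x0 = 152; y0 = 176; x1 = 200; y1 = 224; fill = 'orange'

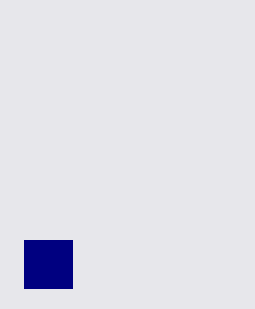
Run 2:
x0 = 24, y0 = 240, x1 = 72, y1 = 288, fill = 'navy'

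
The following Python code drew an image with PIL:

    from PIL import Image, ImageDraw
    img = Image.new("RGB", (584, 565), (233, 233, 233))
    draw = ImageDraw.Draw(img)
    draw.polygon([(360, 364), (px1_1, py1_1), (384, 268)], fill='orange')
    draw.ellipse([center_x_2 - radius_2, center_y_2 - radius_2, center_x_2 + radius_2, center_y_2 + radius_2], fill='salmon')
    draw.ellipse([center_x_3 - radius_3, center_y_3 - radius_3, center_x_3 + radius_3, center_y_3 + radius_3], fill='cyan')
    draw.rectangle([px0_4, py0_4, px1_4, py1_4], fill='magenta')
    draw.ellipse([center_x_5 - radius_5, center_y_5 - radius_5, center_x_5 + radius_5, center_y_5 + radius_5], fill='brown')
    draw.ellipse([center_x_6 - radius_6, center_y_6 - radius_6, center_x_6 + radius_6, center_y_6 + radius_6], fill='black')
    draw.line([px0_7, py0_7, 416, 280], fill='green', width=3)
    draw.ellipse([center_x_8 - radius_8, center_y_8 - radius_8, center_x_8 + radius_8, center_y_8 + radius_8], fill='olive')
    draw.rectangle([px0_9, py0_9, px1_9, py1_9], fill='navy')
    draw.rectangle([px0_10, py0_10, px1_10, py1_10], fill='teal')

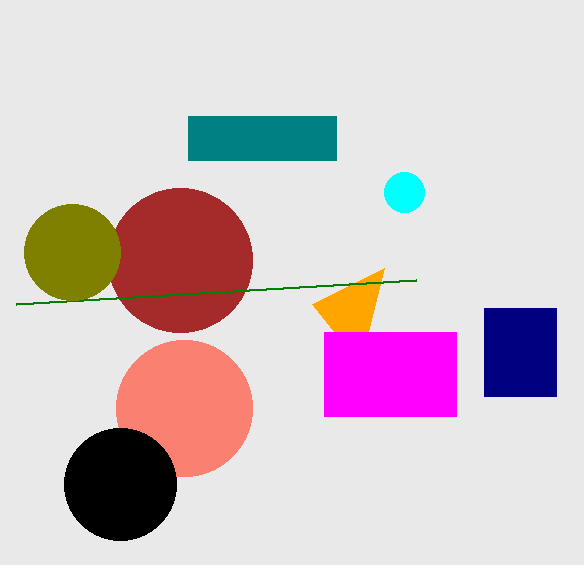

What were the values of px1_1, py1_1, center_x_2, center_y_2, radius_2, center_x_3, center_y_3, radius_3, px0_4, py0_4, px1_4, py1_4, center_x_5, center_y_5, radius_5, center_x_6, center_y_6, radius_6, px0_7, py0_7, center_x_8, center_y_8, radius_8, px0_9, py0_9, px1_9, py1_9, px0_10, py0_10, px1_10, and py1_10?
px1_1 = 312; py1_1 = 304; center_x_2 = 184; center_y_2 = 408; radius_2 = 68; center_x_3 = 404; center_y_3 = 192; radius_3 = 20; px0_4 = 324; py0_4 = 332; px1_4 = 456; py1_4 = 416; center_x_5 = 180; center_y_5 = 260; radius_5 = 72; center_x_6 = 120; center_y_6 = 484; radius_6 = 56; px0_7 = 16; py0_7 = 304; center_x_8 = 72; center_y_8 = 252; radius_8 = 48; px0_9 = 484; py0_9 = 308; px1_9 = 556; py1_9 = 396; px0_10 = 188; py0_10 = 116; px1_10 = 336; py1_10 = 160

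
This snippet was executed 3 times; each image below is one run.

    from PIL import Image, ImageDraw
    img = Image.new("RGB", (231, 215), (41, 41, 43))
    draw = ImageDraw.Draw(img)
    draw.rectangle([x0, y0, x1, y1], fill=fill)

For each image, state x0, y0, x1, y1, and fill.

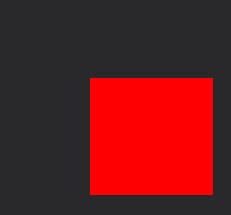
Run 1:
x0 = 90, y0 = 78, x1 = 212, y1 = 194, fill = 'red'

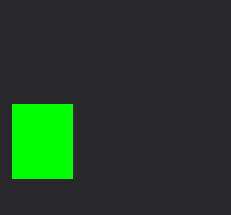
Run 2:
x0 = 12, y0 = 104, x1 = 72, y1 = 178, fill = 'lime'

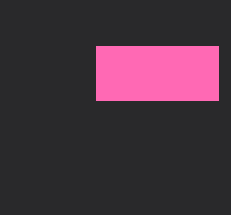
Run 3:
x0 = 96, y0 = 46, x1 = 218, y1 = 100, fill = 'hotpink'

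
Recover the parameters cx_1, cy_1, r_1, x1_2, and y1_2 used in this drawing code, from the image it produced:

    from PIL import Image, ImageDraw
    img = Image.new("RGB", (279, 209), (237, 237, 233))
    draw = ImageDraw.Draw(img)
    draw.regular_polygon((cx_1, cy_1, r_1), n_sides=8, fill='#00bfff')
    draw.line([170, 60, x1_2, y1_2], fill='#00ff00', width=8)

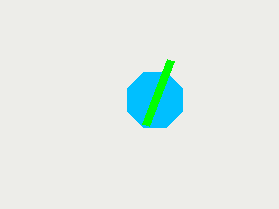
cx_1 = 155; cy_1 = 100; r_1 = 30; x1_2 = 145; y1_2 = 125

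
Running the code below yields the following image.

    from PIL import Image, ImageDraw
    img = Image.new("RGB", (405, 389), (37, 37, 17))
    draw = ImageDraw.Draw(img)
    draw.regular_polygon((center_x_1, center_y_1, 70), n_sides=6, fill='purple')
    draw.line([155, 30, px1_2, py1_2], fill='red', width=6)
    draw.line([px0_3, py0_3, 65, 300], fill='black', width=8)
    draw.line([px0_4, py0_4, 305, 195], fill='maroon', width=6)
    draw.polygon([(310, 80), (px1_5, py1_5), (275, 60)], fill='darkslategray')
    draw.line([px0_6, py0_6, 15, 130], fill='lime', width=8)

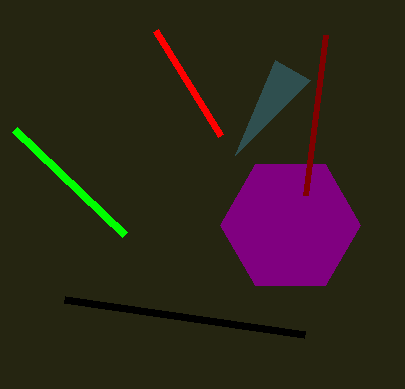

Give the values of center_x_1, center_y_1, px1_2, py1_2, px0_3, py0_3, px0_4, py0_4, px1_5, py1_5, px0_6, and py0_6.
center_x_1 = 290, center_y_1 = 225, px1_2 = 220, py1_2 = 135, px0_3 = 305, py0_3 = 335, px0_4 = 325, py0_4 = 35, px1_5 = 235, py1_5 = 155, px0_6 = 125, py0_6 = 235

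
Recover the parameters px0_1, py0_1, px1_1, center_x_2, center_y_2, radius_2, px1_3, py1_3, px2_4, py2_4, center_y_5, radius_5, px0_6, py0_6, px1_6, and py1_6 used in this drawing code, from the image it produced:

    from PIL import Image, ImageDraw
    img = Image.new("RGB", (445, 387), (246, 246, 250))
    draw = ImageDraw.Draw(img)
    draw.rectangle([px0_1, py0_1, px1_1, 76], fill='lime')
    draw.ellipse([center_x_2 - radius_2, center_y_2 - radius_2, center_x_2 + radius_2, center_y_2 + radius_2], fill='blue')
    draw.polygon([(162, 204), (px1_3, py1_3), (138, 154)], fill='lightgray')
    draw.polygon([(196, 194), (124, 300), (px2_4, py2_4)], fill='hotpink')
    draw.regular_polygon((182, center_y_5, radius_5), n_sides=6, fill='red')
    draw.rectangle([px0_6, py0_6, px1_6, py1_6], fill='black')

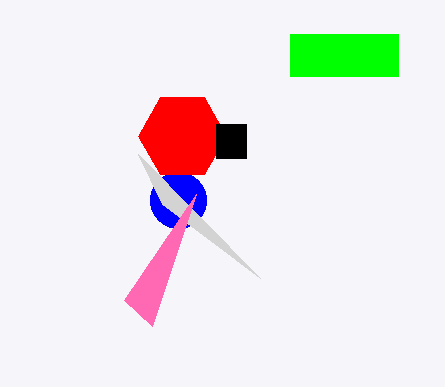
px0_1 = 290; py0_1 = 34; px1_1 = 398; center_x_2 = 178; center_y_2 = 200; radius_2 = 28; px1_3 = 260; py1_3 = 278; px2_4 = 152; py2_4 = 326; center_y_5 = 136; radius_5 = 44; px0_6 = 216; py0_6 = 124; px1_6 = 246; py1_6 = 158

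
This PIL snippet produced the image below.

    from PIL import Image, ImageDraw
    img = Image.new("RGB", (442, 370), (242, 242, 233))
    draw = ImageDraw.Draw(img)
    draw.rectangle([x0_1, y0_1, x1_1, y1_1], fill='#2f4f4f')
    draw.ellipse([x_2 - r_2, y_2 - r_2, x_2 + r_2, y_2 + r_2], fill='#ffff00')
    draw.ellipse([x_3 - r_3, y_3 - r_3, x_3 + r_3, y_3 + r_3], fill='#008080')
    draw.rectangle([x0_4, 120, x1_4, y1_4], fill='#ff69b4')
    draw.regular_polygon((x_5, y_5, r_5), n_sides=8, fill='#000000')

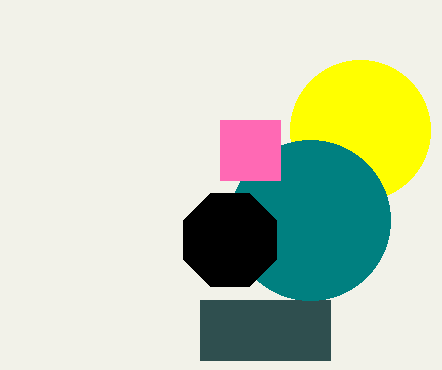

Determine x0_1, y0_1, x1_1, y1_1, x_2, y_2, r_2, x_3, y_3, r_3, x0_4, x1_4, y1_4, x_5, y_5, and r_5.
x0_1 = 200
y0_1 = 300
x1_1 = 330
y1_1 = 360
x_2 = 360
y_2 = 130
r_2 = 70
x_3 = 310
y_3 = 220
r_3 = 80
x0_4 = 220
x1_4 = 280
y1_4 = 180
x_5 = 230
y_5 = 240
r_5 = 50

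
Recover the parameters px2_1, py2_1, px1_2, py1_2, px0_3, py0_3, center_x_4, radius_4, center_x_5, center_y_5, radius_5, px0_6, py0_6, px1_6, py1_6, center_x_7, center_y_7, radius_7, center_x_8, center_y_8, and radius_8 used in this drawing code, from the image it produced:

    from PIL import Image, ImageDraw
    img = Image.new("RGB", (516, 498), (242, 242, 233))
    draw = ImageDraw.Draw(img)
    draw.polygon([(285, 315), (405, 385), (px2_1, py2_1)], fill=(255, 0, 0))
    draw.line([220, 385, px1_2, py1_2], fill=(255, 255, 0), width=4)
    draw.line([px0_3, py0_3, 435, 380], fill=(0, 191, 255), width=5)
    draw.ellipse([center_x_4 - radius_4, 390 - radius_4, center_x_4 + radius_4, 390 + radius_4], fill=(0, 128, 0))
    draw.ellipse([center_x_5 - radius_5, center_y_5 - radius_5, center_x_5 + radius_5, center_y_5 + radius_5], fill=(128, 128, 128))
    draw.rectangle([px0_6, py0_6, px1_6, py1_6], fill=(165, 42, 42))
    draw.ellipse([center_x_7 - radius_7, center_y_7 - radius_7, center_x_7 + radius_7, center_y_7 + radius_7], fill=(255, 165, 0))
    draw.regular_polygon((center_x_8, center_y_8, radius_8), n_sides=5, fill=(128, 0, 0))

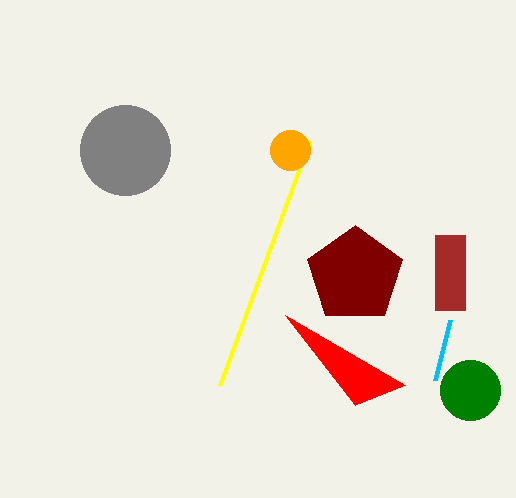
px2_1 = 355, py2_1 = 405, px1_2 = 310, py1_2 = 140, px0_3 = 450, py0_3 = 320, center_x_4 = 470, radius_4 = 30, center_x_5 = 125, center_y_5 = 150, radius_5 = 45, px0_6 = 435, py0_6 = 235, px1_6 = 465, py1_6 = 310, center_x_7 = 290, center_y_7 = 150, radius_7 = 20, center_x_8 = 355, center_y_8 = 275, radius_8 = 50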